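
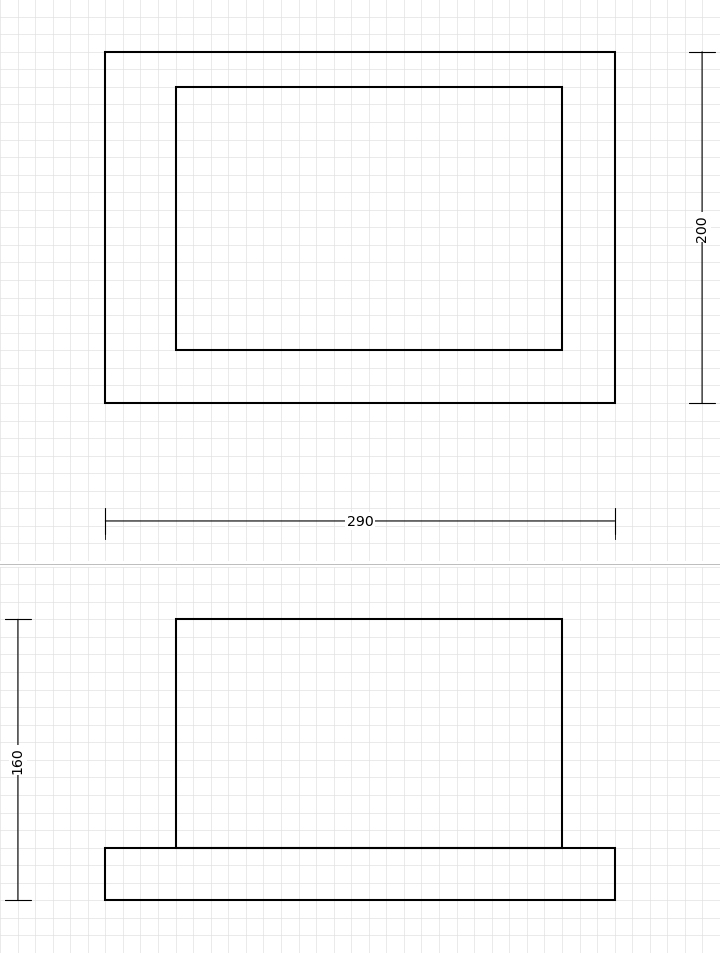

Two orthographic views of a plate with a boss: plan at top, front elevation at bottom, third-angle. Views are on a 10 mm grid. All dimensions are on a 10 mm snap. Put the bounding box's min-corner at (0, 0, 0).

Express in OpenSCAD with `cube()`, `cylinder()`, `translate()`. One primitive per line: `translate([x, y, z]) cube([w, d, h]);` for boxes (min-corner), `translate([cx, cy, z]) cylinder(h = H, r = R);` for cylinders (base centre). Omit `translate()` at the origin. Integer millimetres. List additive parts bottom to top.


cube([290, 200, 30]);
translate([40, 30, 30]) cube([220, 150, 130]);


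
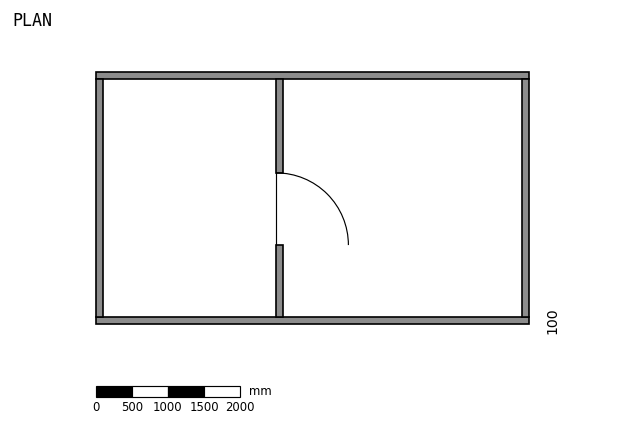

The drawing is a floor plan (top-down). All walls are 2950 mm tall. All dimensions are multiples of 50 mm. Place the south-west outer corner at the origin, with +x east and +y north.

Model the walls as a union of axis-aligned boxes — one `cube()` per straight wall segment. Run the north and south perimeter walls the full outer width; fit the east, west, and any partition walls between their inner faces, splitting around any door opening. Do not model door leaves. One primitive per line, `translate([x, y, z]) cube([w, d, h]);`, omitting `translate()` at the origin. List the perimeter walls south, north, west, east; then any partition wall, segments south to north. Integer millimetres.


cube([6000, 100, 2950]);
translate([0, 3400, 0]) cube([6000, 100, 2950]);
translate([0, 100, 0]) cube([100, 3300, 2950]);
translate([5900, 100, 0]) cube([100, 3300, 2950]);
translate([2500, 100, 0]) cube([100, 1000, 2950]);
translate([2500, 2100, 0]) cube([100, 1300, 2950]);


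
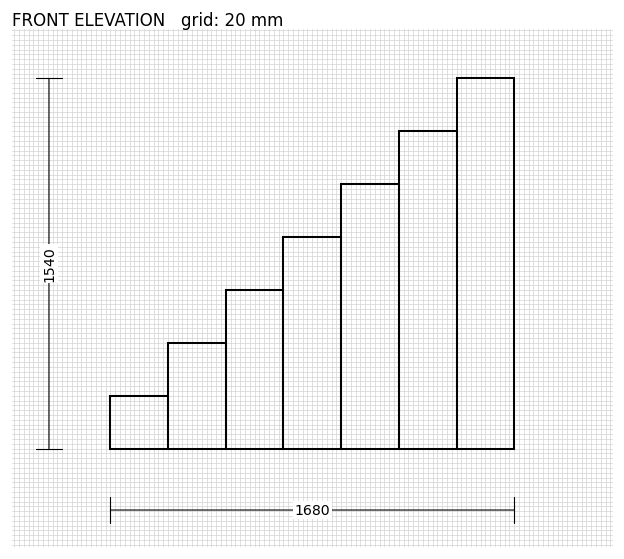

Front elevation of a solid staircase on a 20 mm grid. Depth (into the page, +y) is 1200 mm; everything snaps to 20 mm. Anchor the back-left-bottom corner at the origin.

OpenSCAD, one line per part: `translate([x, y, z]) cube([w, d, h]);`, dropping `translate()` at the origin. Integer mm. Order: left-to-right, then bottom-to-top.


cube([240, 1200, 220]);
translate([240, 0, 0]) cube([240, 1200, 440]);
translate([480, 0, 0]) cube([240, 1200, 660]);
translate([720, 0, 0]) cube([240, 1200, 880]);
translate([960, 0, 0]) cube([240, 1200, 1100]);
translate([1200, 0, 0]) cube([240, 1200, 1320]);
translate([1440, 0, 0]) cube([240, 1200, 1540]);


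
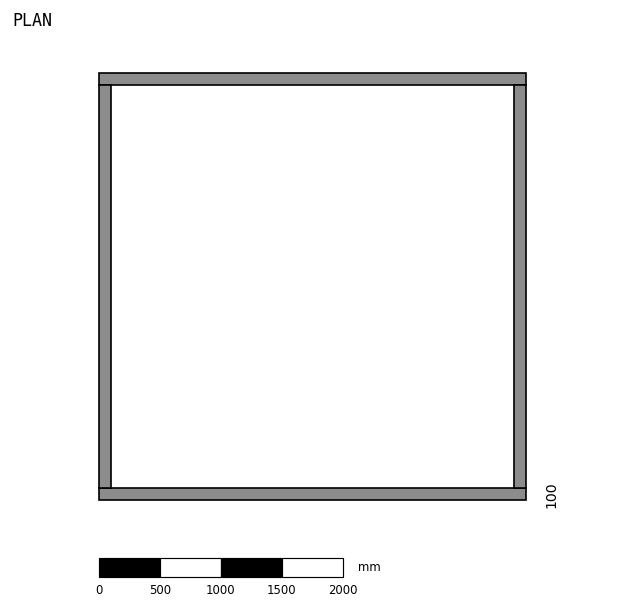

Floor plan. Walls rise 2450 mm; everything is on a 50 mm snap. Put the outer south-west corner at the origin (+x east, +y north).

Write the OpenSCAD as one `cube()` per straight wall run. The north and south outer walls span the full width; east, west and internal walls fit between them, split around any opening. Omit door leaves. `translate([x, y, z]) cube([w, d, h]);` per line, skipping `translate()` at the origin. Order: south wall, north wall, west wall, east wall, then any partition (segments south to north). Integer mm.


cube([3500, 100, 2450]);
translate([0, 3400, 0]) cube([3500, 100, 2450]);
translate([0, 100, 0]) cube([100, 3300, 2450]);
translate([3400, 100, 0]) cube([100, 3300, 2450]);


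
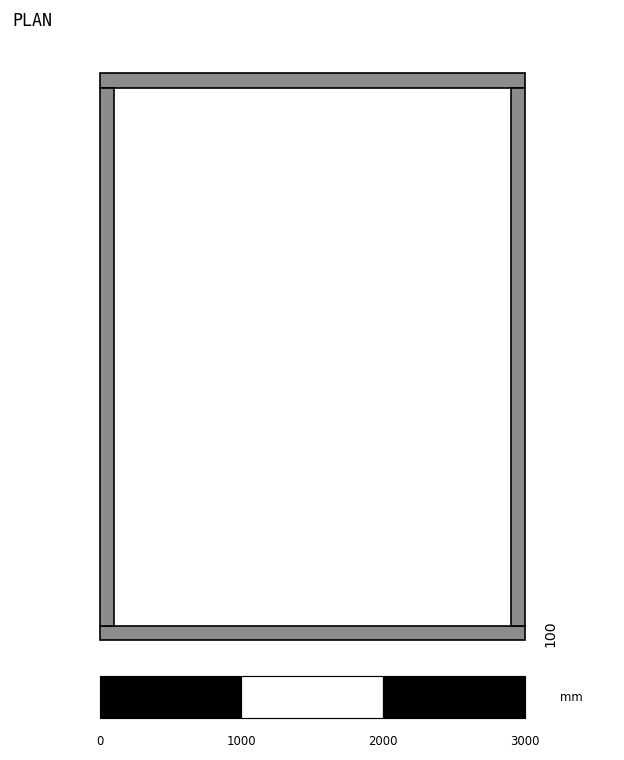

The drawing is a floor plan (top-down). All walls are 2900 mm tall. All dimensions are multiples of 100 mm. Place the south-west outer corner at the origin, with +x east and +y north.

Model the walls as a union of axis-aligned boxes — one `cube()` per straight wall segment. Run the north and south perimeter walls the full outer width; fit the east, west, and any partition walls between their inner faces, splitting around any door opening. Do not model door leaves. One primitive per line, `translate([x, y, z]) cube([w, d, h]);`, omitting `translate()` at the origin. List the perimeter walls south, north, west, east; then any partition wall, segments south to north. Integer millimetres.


cube([3000, 100, 2900]);
translate([0, 3900, 0]) cube([3000, 100, 2900]);
translate([0, 100, 0]) cube([100, 3800, 2900]);
translate([2900, 100, 0]) cube([100, 3800, 2900]);


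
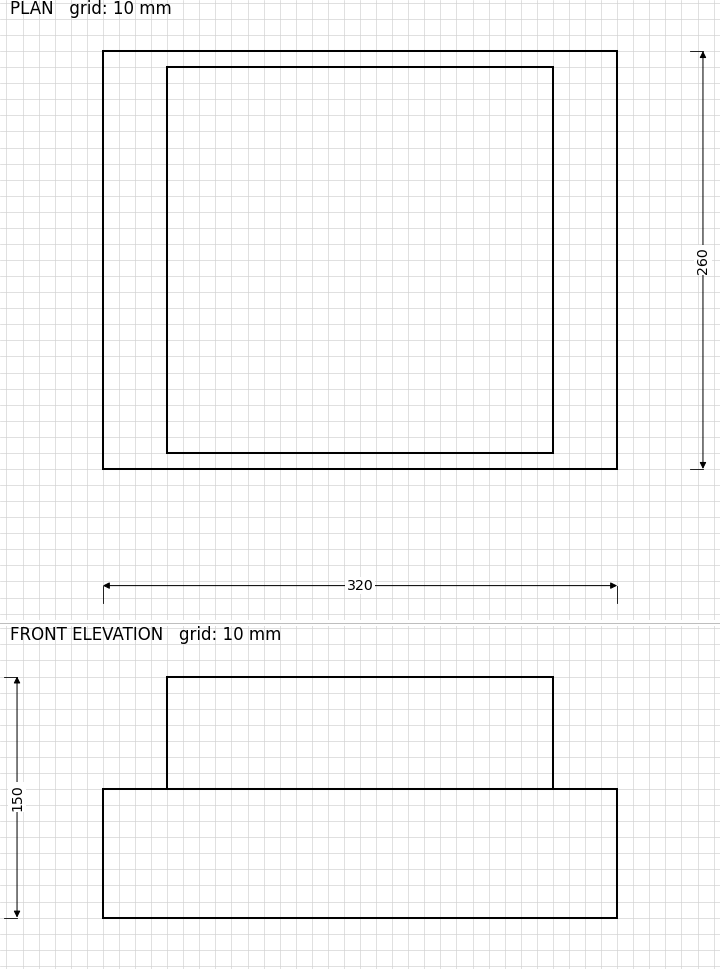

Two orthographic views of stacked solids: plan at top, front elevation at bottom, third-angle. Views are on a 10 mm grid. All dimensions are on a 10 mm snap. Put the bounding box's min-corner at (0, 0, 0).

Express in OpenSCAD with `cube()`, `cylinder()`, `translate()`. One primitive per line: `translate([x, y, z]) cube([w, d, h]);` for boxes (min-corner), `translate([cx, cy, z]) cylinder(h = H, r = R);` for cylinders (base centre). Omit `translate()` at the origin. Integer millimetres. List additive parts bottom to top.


cube([320, 260, 80]);
translate([40, 10, 80]) cube([240, 240, 70]);


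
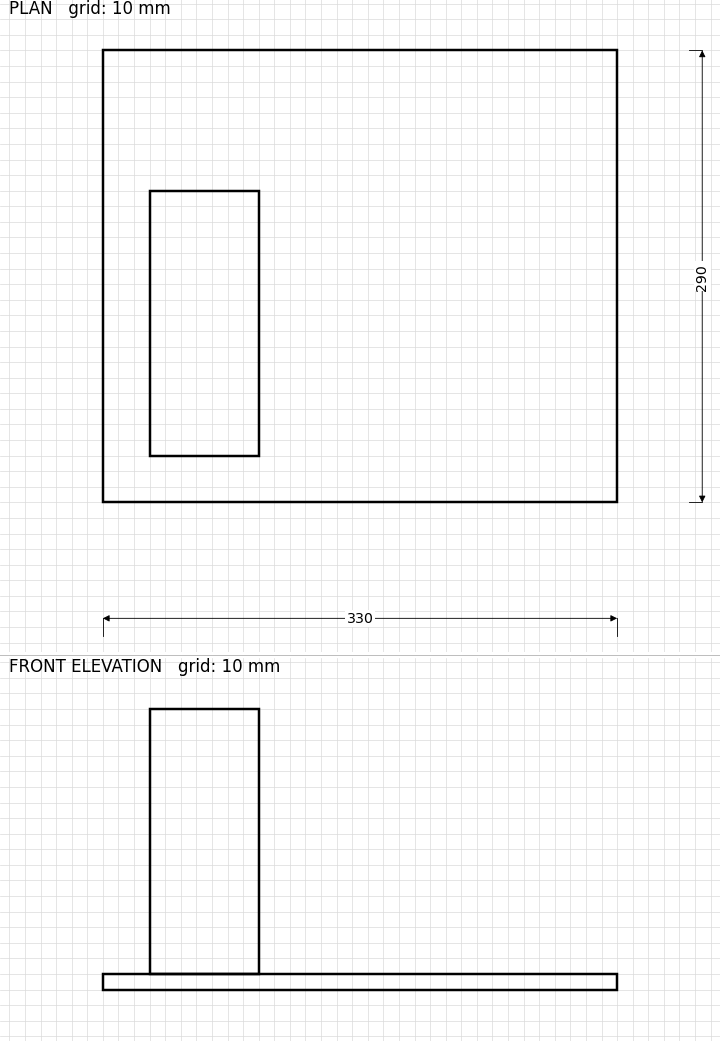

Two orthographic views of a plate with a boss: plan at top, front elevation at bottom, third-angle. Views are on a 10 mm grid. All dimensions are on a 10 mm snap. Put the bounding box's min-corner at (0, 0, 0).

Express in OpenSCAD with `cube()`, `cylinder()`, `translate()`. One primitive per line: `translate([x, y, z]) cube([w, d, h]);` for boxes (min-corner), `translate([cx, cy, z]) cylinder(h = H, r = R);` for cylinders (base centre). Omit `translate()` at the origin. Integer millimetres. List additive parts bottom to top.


cube([330, 290, 10]);
translate([30, 30, 10]) cube([70, 170, 170]);


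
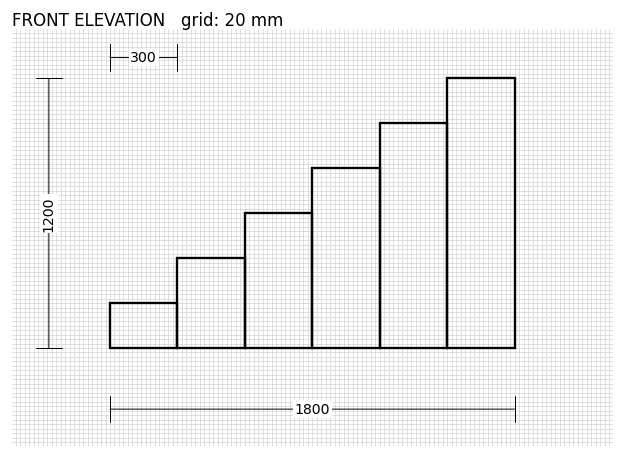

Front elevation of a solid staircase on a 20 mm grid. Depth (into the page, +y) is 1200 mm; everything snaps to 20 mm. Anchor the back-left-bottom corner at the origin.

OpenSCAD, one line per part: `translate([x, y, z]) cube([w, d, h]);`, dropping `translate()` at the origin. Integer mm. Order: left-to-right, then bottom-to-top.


cube([300, 1200, 200]);
translate([300, 0, 0]) cube([300, 1200, 400]);
translate([600, 0, 0]) cube([300, 1200, 600]);
translate([900, 0, 0]) cube([300, 1200, 800]);
translate([1200, 0, 0]) cube([300, 1200, 1000]);
translate([1500, 0, 0]) cube([300, 1200, 1200]);


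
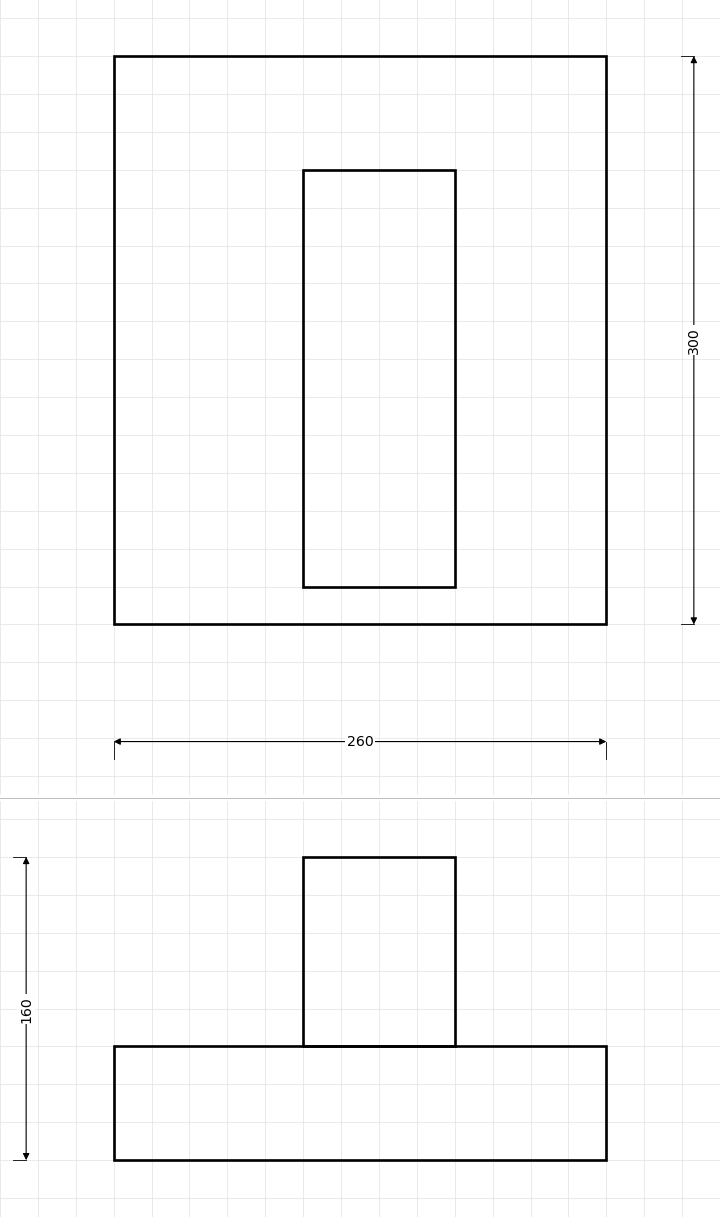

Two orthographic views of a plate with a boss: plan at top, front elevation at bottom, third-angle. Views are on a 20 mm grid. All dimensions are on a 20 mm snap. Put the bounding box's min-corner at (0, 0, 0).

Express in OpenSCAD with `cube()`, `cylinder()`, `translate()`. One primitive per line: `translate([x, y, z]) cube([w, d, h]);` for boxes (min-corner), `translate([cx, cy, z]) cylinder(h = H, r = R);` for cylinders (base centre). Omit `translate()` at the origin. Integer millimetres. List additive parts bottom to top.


cube([260, 300, 60]);
translate([100, 20, 60]) cube([80, 220, 100]);


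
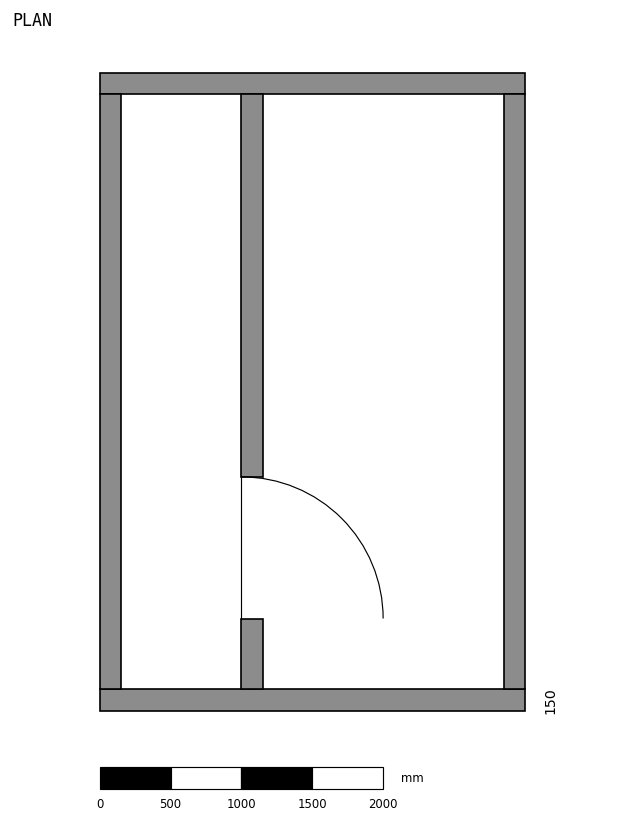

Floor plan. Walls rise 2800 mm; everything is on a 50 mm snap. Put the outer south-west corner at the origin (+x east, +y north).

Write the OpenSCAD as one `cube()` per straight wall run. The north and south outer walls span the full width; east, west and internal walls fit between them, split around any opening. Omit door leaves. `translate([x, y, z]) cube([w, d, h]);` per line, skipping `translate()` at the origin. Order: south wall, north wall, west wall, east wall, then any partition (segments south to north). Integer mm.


cube([3000, 150, 2800]);
translate([0, 4350, 0]) cube([3000, 150, 2800]);
translate([0, 150, 0]) cube([150, 4200, 2800]);
translate([2850, 150, 0]) cube([150, 4200, 2800]);
translate([1000, 150, 0]) cube([150, 500, 2800]);
translate([1000, 1650, 0]) cube([150, 2700, 2800]);


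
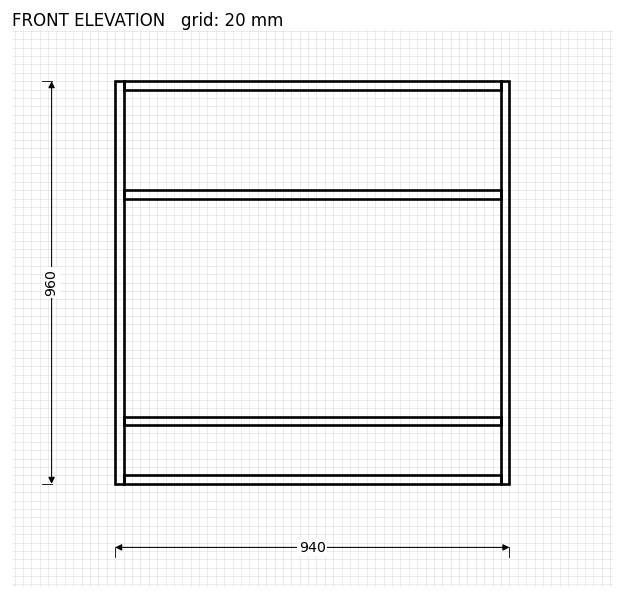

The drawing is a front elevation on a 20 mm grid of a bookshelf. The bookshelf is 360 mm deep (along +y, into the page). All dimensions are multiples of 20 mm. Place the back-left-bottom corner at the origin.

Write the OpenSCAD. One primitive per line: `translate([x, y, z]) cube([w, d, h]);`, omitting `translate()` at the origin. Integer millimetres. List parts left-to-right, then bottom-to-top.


cube([20, 360, 960]);
translate([20, 0, 0]) cube([900, 360, 20]);
translate([20, 0, 140]) cube([900, 360, 20]);
translate([20, 0, 680]) cube([900, 360, 20]);
translate([20, 0, 940]) cube([900, 360, 20]);
translate([920, 0, 0]) cube([20, 360, 960]);


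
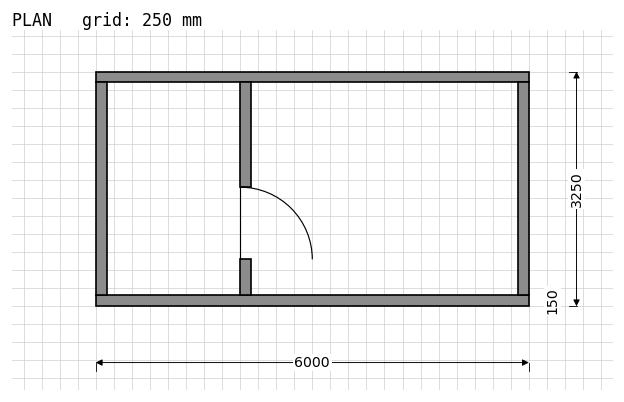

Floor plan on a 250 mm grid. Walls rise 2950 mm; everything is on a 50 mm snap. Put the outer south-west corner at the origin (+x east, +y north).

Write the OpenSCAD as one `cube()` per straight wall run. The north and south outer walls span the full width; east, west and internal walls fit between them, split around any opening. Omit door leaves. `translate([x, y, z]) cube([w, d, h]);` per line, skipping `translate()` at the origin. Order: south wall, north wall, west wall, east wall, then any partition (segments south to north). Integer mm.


cube([6000, 150, 2950]);
translate([0, 3100, 0]) cube([6000, 150, 2950]);
translate([0, 150, 0]) cube([150, 2950, 2950]);
translate([5850, 150, 0]) cube([150, 2950, 2950]);
translate([2000, 150, 0]) cube([150, 500, 2950]);
translate([2000, 1650, 0]) cube([150, 1450, 2950]);


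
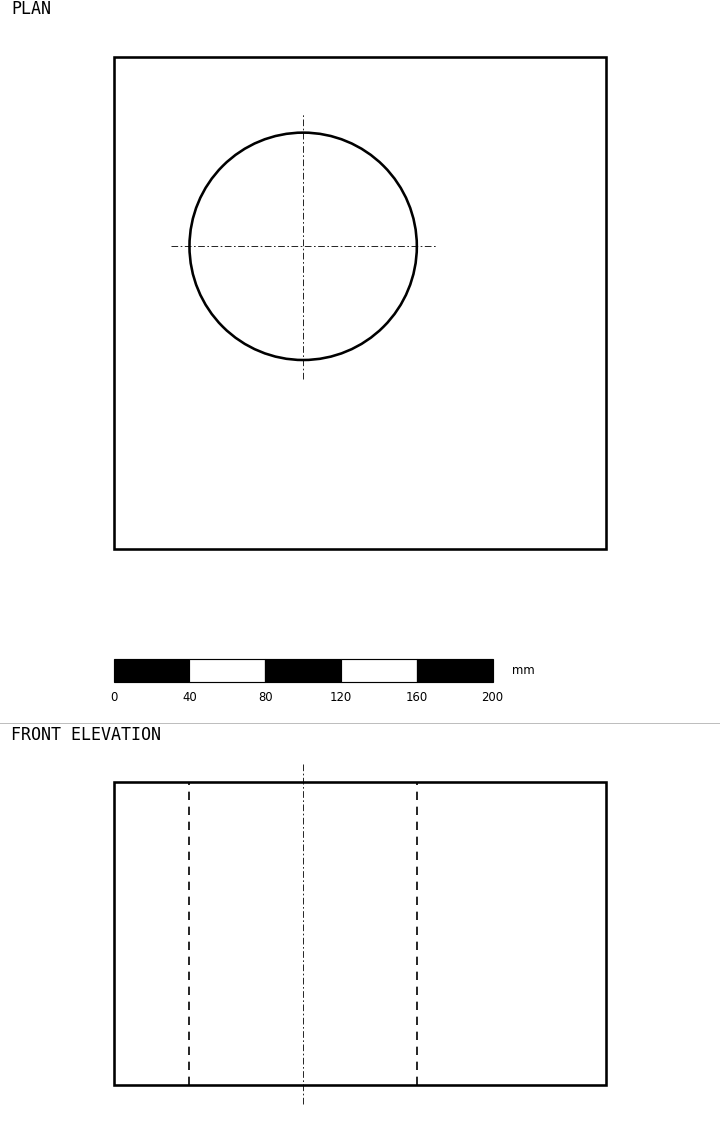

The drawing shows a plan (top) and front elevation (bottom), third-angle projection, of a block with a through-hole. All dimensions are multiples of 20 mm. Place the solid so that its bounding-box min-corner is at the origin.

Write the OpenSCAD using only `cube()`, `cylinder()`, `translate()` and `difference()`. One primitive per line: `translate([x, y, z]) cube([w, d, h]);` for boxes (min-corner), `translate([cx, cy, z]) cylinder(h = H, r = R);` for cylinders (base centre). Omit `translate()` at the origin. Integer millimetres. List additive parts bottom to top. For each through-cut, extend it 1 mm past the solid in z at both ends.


difference() {
  cube([260, 260, 160]);
  translate([100, 160, -1]) cylinder(h = 162, r = 60);
}


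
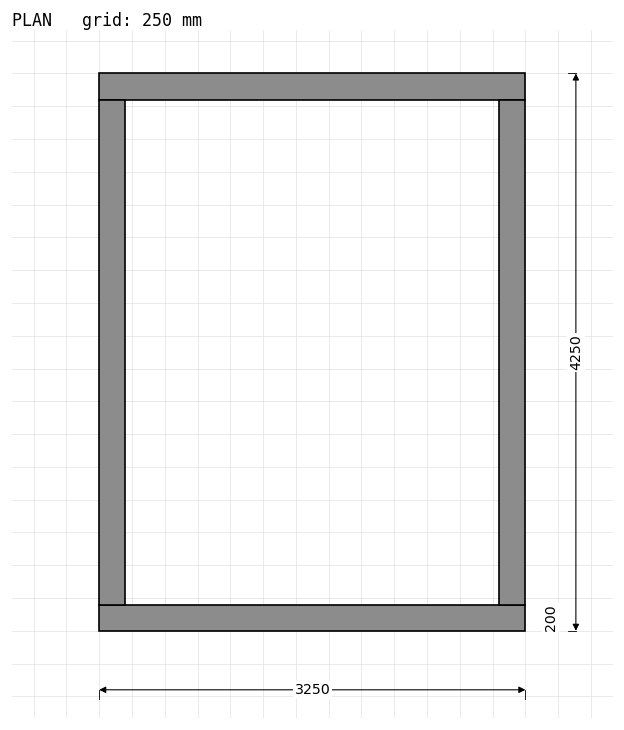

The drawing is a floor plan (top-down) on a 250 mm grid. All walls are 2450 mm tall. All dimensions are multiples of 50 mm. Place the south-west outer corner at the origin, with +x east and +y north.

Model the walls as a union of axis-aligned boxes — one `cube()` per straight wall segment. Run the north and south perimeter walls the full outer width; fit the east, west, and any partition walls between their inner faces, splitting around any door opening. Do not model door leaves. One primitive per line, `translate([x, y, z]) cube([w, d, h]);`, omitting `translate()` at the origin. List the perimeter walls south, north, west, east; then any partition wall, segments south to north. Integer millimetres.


cube([3250, 200, 2450]);
translate([0, 4050, 0]) cube([3250, 200, 2450]);
translate([0, 200, 0]) cube([200, 3850, 2450]);
translate([3050, 200, 0]) cube([200, 3850, 2450]);


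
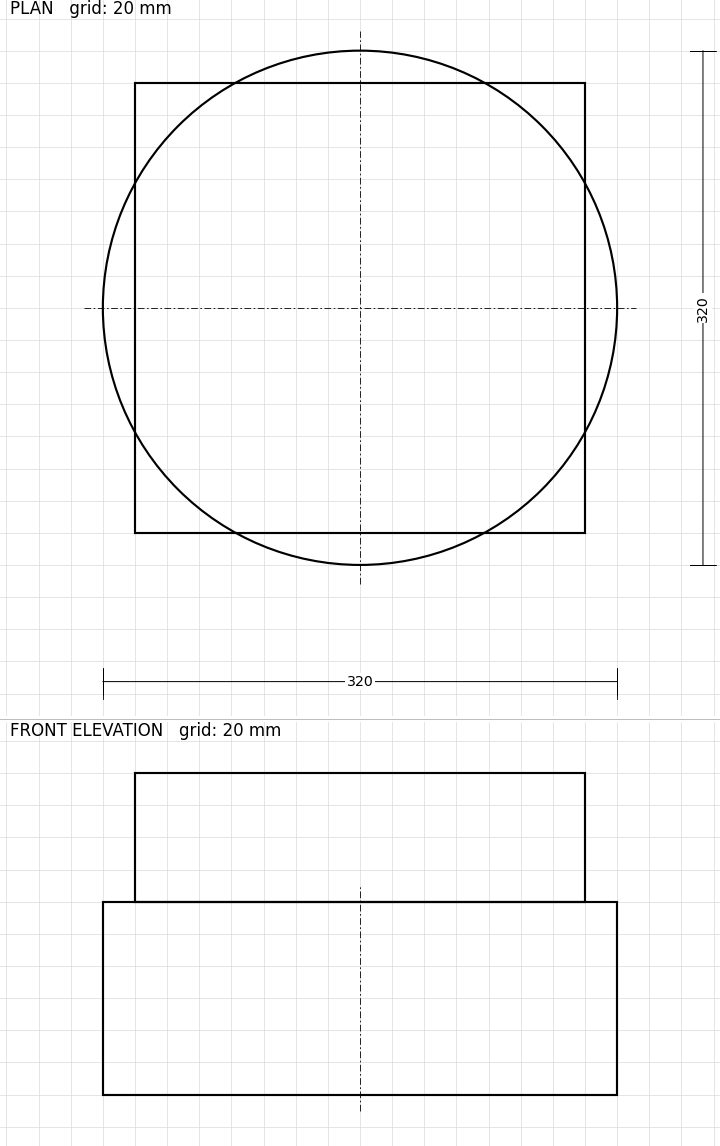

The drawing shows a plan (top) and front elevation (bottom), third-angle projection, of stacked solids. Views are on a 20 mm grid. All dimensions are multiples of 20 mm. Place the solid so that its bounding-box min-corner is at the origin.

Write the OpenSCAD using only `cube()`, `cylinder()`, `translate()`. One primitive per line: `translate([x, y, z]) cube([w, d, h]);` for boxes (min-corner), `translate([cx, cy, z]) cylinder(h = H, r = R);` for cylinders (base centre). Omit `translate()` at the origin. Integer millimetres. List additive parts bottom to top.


translate([160, 160, 0]) cylinder(h = 120, r = 160);
translate([20, 20, 120]) cube([280, 280, 80]);


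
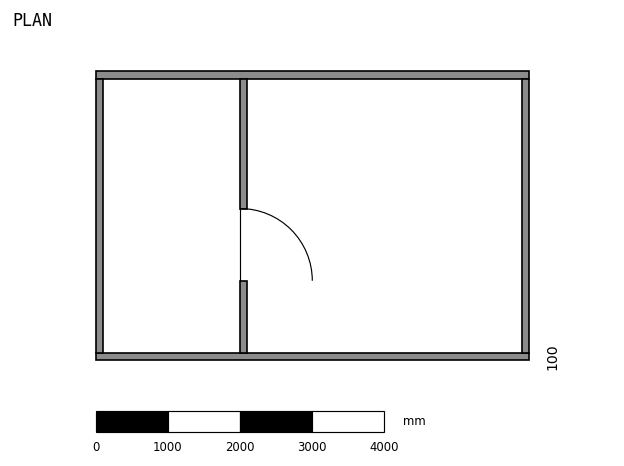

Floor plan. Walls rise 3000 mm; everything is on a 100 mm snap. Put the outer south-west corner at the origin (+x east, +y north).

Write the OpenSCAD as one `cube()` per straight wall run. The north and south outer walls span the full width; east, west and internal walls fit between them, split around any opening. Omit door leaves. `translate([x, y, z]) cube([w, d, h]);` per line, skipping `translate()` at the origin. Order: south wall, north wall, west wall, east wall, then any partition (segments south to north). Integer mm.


cube([6000, 100, 3000]);
translate([0, 3900, 0]) cube([6000, 100, 3000]);
translate([0, 100, 0]) cube([100, 3800, 3000]);
translate([5900, 100, 0]) cube([100, 3800, 3000]);
translate([2000, 100, 0]) cube([100, 1000, 3000]);
translate([2000, 2100, 0]) cube([100, 1800, 3000]);


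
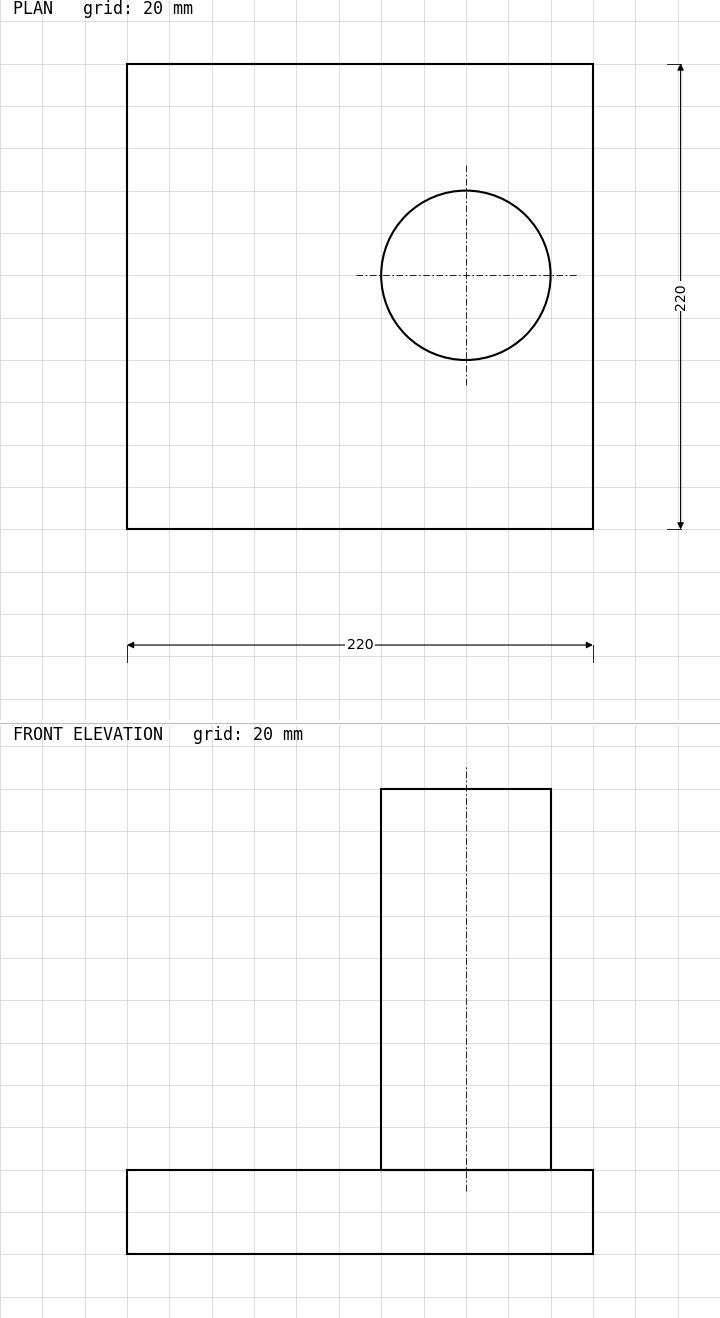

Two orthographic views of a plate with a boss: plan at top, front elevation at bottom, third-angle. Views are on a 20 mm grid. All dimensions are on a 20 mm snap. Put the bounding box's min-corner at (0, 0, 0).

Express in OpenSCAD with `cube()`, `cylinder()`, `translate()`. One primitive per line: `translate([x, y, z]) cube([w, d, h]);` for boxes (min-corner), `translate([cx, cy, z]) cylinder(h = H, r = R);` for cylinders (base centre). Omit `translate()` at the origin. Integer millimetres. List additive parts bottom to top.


cube([220, 220, 40]);
translate([160, 120, 40]) cylinder(h = 180, r = 40);


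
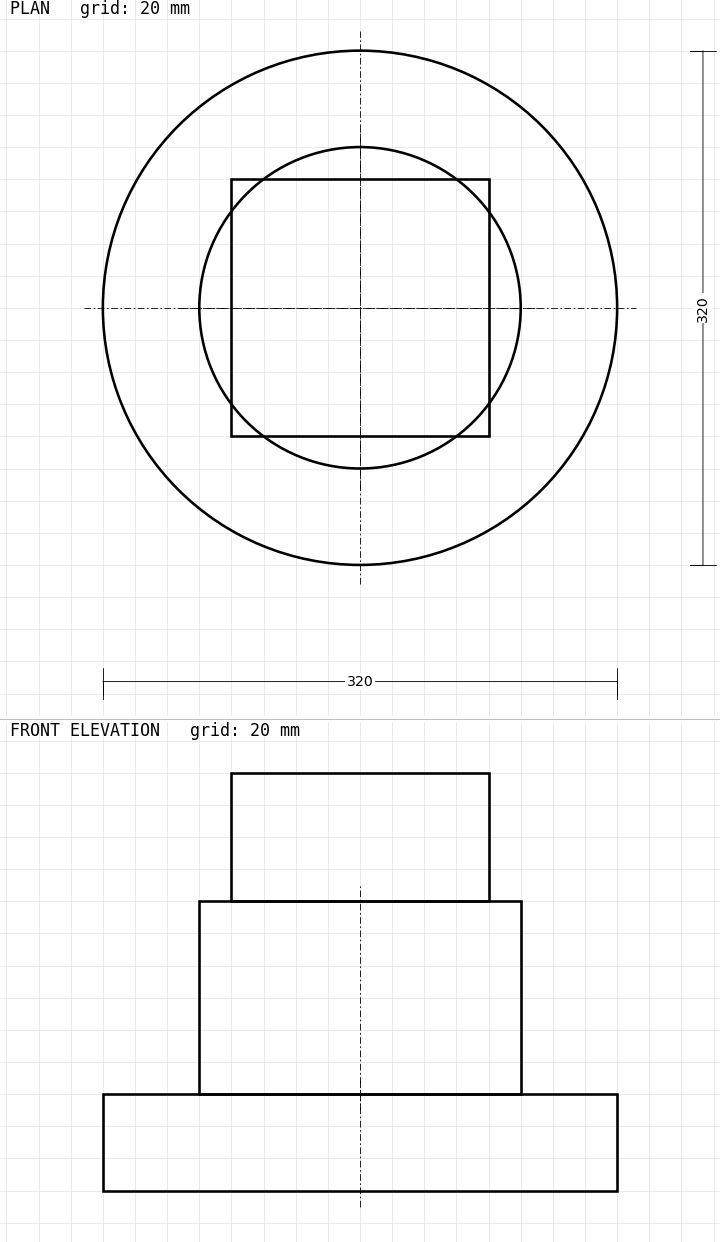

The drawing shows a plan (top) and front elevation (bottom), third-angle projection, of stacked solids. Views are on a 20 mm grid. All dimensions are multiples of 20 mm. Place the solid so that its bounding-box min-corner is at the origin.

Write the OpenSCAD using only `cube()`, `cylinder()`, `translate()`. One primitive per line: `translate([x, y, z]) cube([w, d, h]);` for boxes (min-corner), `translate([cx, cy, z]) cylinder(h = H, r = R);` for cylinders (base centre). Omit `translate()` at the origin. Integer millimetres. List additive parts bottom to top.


translate([160, 160, 0]) cylinder(h = 60, r = 160);
translate([160, 160, 60]) cylinder(h = 120, r = 100);
translate([80, 80, 180]) cube([160, 160, 80]);


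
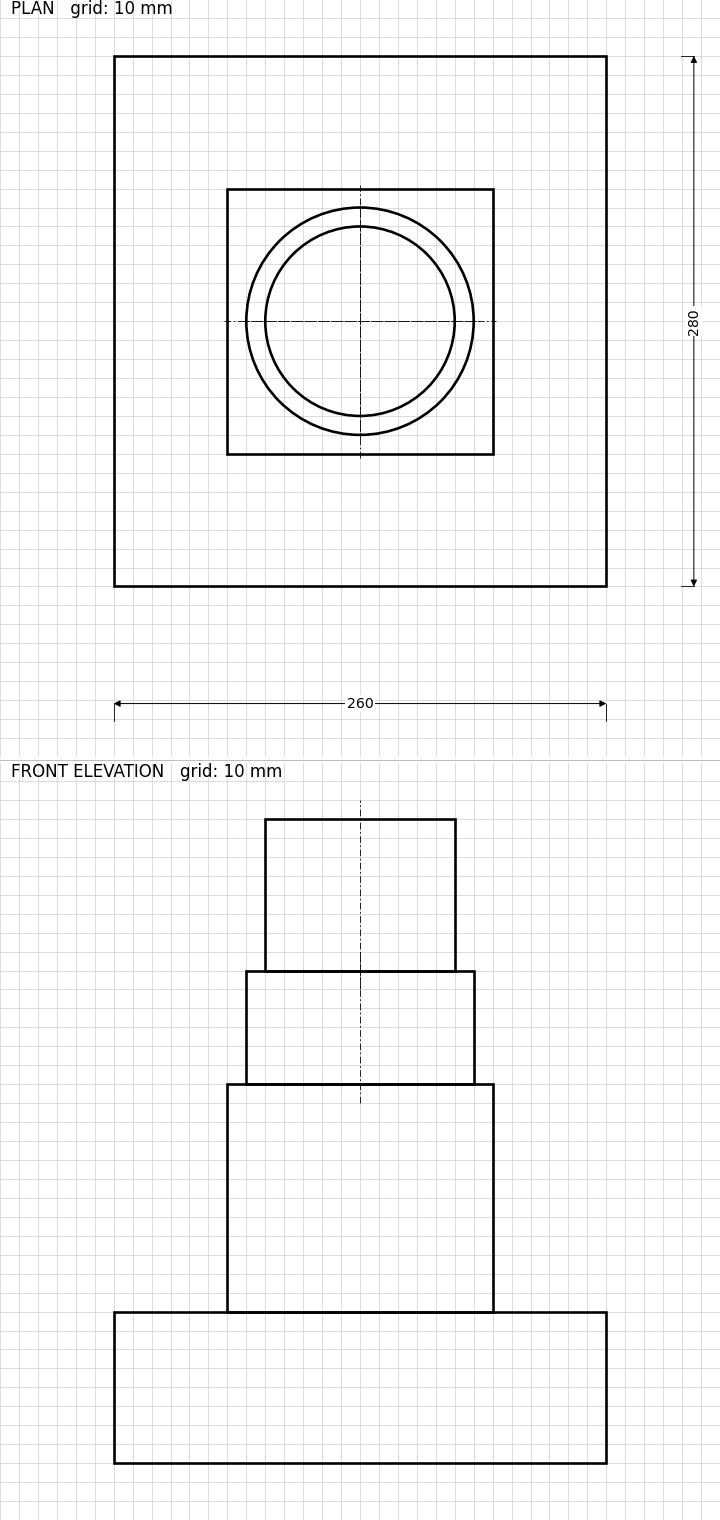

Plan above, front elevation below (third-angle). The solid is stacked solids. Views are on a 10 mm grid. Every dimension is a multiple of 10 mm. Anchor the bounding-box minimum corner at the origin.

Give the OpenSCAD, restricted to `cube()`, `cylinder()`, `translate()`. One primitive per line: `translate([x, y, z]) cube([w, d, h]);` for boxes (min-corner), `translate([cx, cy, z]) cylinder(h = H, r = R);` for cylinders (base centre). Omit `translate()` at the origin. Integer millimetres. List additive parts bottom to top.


cube([260, 280, 80]);
translate([60, 70, 80]) cube([140, 140, 120]);
translate([130, 140, 200]) cylinder(h = 60, r = 60);
translate([130, 140, 260]) cylinder(h = 80, r = 50);


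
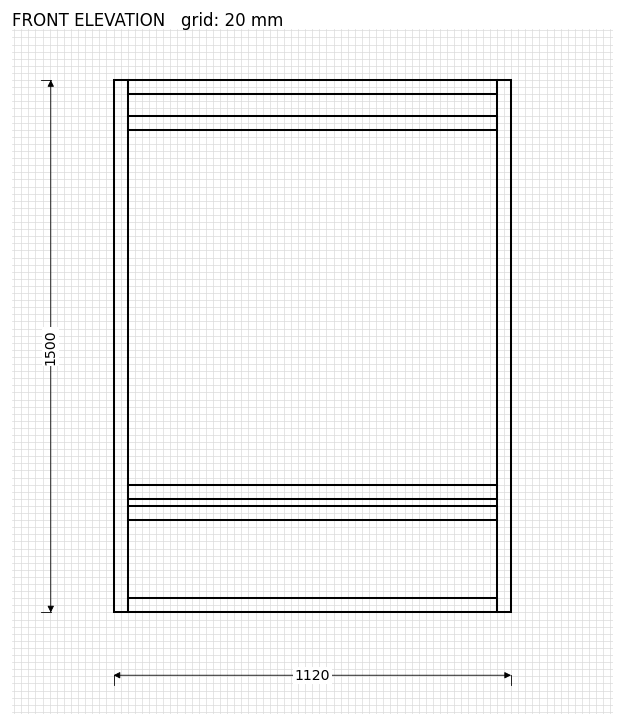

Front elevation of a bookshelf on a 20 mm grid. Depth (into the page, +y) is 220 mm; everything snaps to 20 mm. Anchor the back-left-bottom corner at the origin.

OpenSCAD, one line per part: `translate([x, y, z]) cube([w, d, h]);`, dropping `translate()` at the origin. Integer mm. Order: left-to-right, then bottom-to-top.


cube([40, 220, 1500]);
translate([40, 0, 0]) cube([1040, 220, 40]);
translate([40, 0, 260]) cube([1040, 220, 40]);
translate([40, 0, 320]) cube([1040, 220, 40]);
translate([40, 0, 1360]) cube([1040, 220, 40]);
translate([40, 0, 1460]) cube([1040, 220, 40]);
translate([1080, 0, 0]) cube([40, 220, 1500]);


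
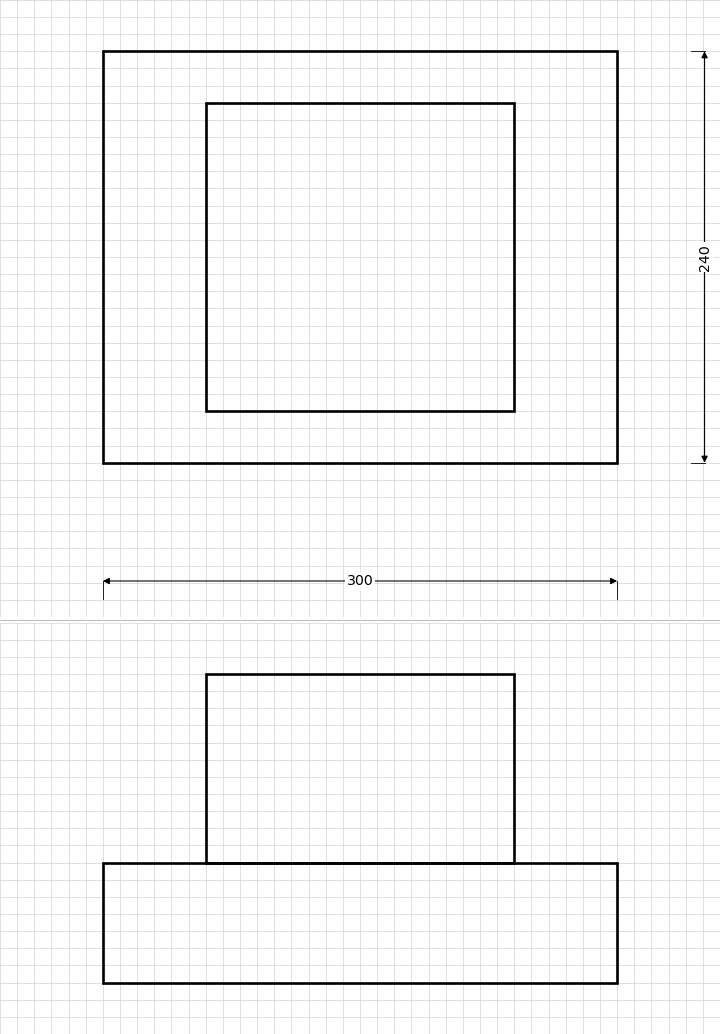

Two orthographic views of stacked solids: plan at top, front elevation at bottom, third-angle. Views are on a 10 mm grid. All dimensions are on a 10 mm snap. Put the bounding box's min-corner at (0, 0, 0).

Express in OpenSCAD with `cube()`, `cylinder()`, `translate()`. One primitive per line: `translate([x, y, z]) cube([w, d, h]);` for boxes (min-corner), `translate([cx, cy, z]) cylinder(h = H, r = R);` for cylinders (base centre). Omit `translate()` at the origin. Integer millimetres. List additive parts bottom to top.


cube([300, 240, 70]);
translate([60, 30, 70]) cube([180, 180, 110]);


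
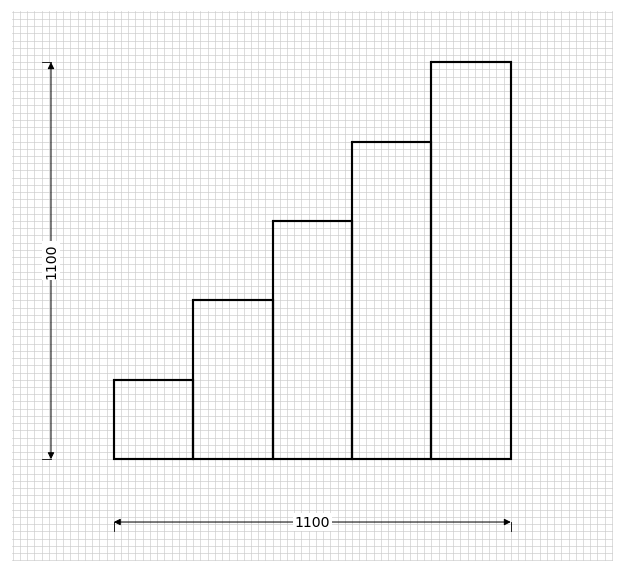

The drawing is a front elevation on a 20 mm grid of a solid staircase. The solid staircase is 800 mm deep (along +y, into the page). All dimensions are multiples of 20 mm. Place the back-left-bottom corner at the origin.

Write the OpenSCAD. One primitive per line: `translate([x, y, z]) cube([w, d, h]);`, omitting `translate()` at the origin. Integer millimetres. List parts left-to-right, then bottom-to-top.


cube([220, 800, 220]);
translate([220, 0, 0]) cube([220, 800, 440]);
translate([440, 0, 0]) cube([220, 800, 660]);
translate([660, 0, 0]) cube([220, 800, 880]);
translate([880, 0, 0]) cube([220, 800, 1100]);


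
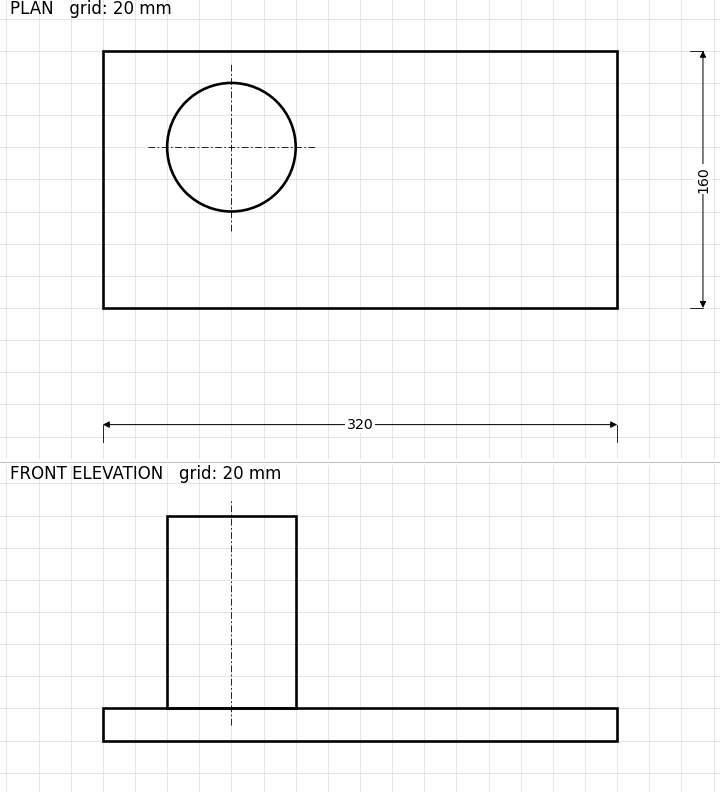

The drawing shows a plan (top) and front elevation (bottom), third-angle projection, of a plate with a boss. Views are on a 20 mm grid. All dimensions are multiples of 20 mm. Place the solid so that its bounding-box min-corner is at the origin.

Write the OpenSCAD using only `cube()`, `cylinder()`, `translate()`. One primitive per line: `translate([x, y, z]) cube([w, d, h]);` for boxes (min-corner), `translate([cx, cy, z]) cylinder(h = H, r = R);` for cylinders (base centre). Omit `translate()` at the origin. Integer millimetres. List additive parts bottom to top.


cube([320, 160, 20]);
translate([80, 100, 20]) cylinder(h = 120, r = 40);


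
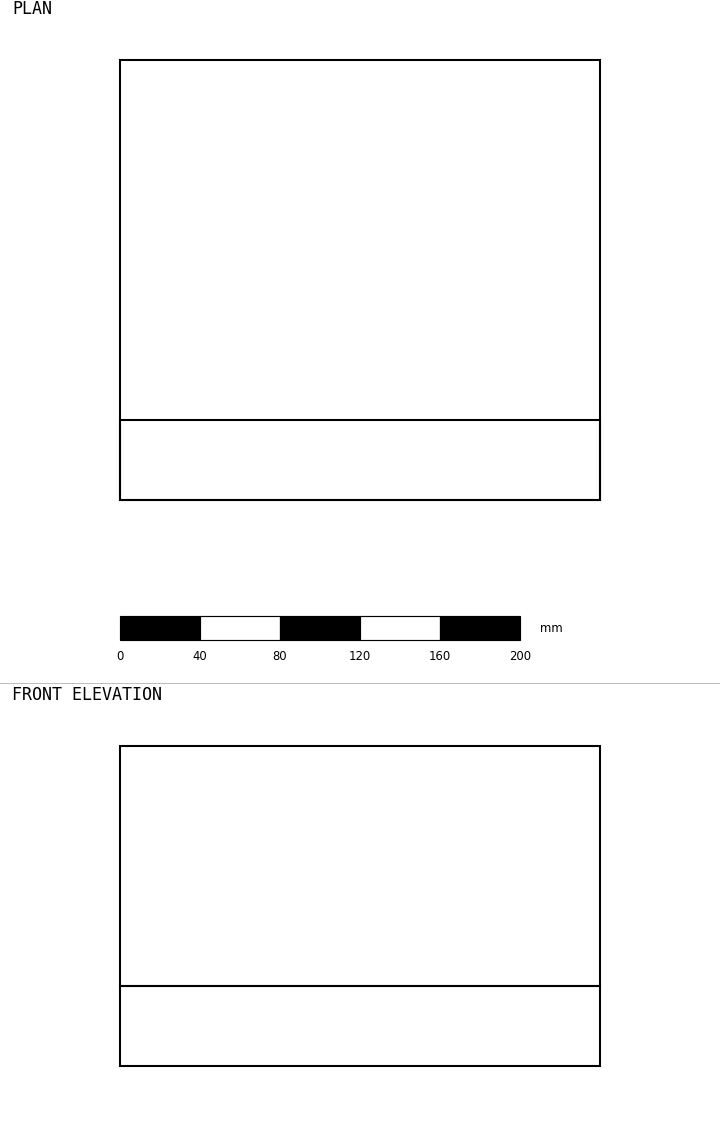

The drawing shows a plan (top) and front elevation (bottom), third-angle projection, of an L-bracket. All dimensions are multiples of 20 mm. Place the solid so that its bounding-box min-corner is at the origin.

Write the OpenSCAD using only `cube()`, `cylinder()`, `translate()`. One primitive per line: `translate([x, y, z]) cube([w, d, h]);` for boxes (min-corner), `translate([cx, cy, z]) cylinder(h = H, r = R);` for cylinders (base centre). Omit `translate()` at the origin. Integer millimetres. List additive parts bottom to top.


cube([240, 220, 40]);
translate([0, 0, 40]) cube([240, 40, 120]);


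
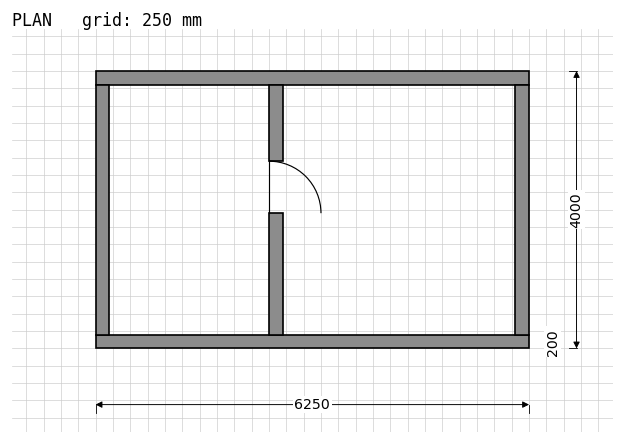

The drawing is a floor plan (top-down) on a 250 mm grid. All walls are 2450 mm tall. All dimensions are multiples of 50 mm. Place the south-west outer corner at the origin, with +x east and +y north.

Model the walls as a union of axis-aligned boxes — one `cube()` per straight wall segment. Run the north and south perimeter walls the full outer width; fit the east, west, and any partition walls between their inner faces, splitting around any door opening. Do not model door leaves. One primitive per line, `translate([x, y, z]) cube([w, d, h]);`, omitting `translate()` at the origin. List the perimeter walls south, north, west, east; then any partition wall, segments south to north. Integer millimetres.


cube([6250, 200, 2450]);
translate([0, 3800, 0]) cube([6250, 200, 2450]);
translate([0, 200, 0]) cube([200, 3600, 2450]);
translate([6050, 200, 0]) cube([200, 3600, 2450]);
translate([2500, 200, 0]) cube([200, 1750, 2450]);
translate([2500, 2700, 0]) cube([200, 1100, 2450]);


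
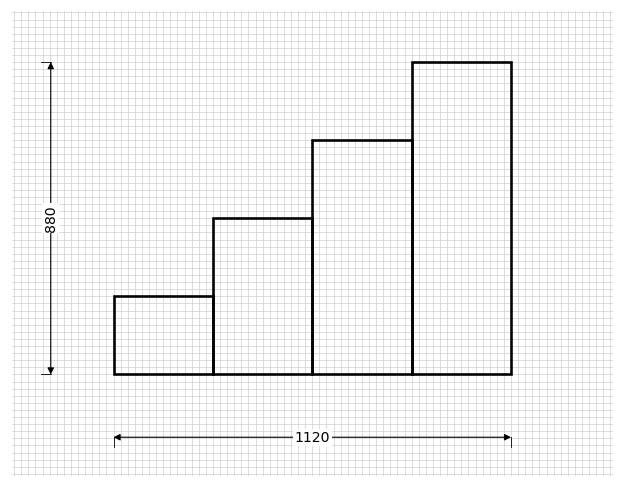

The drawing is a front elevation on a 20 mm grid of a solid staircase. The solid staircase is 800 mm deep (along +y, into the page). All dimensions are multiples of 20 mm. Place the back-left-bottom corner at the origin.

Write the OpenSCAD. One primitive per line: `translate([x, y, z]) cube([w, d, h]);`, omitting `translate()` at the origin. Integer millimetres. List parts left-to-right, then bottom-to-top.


cube([280, 800, 220]);
translate([280, 0, 0]) cube([280, 800, 440]);
translate([560, 0, 0]) cube([280, 800, 660]);
translate([840, 0, 0]) cube([280, 800, 880]);


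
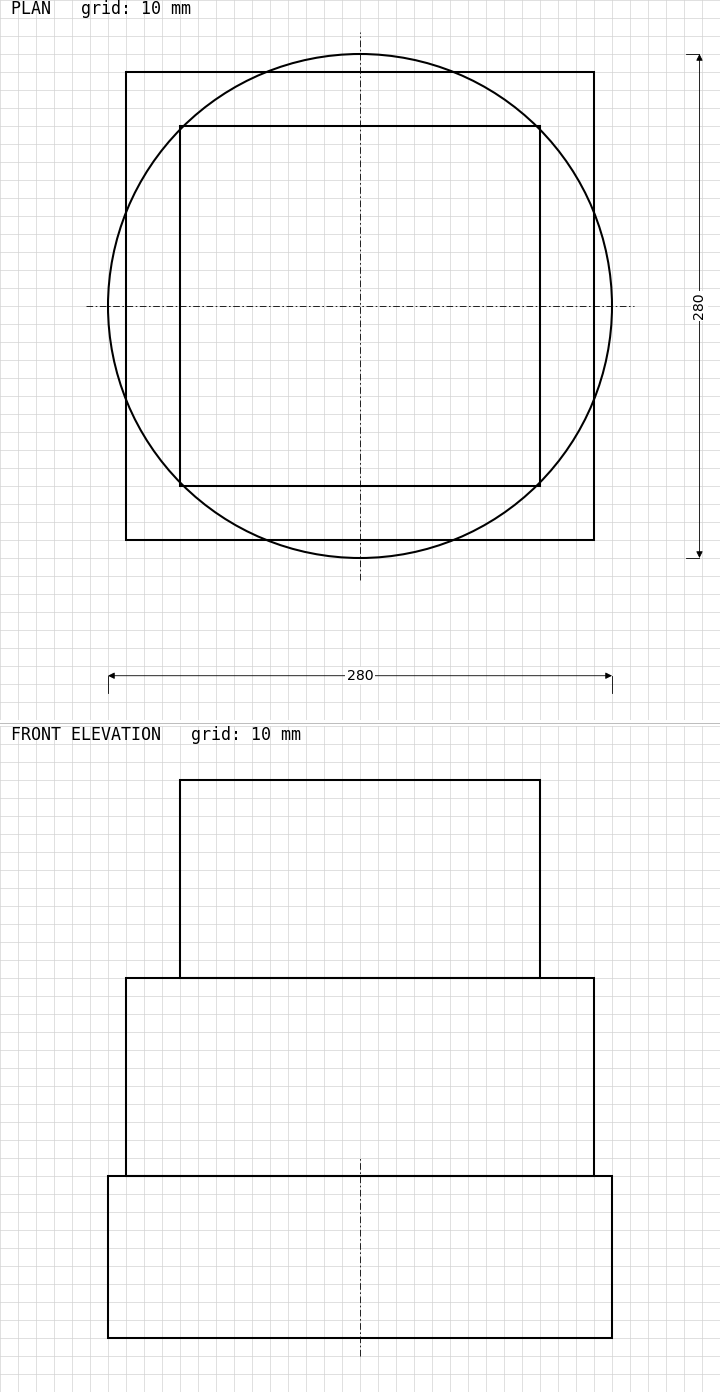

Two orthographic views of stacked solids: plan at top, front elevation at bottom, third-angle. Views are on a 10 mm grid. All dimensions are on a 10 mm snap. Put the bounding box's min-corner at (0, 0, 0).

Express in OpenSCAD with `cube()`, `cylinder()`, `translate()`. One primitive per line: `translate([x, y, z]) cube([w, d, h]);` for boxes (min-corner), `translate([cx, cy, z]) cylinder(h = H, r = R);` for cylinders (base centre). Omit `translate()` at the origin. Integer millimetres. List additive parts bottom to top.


translate([140, 140, 0]) cylinder(h = 90, r = 140);
translate([10, 10, 90]) cube([260, 260, 110]);
translate([40, 40, 200]) cube([200, 200, 110]);


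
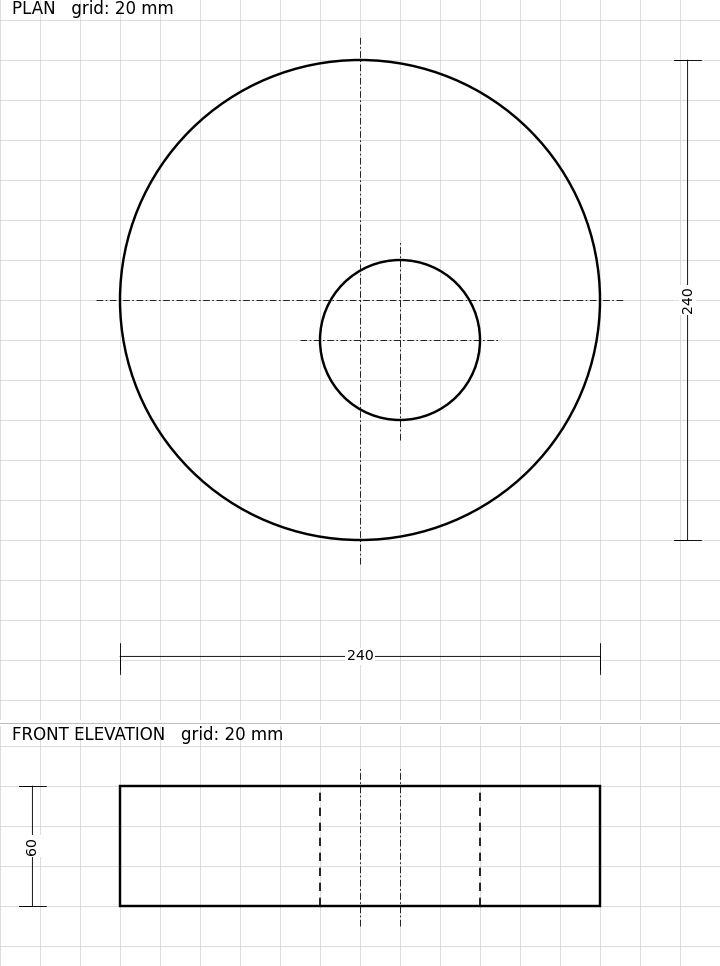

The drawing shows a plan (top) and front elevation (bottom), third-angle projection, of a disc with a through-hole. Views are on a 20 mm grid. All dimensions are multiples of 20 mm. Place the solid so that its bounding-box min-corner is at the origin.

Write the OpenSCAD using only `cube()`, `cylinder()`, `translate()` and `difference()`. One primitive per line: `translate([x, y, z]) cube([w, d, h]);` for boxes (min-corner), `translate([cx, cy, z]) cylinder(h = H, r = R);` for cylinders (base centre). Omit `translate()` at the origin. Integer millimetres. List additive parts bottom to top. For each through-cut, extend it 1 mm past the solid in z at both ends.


difference() {
  translate([120, 120, 0]) cylinder(h = 60, r = 120);
  translate([140, 100, -1]) cylinder(h = 62, r = 40);
}


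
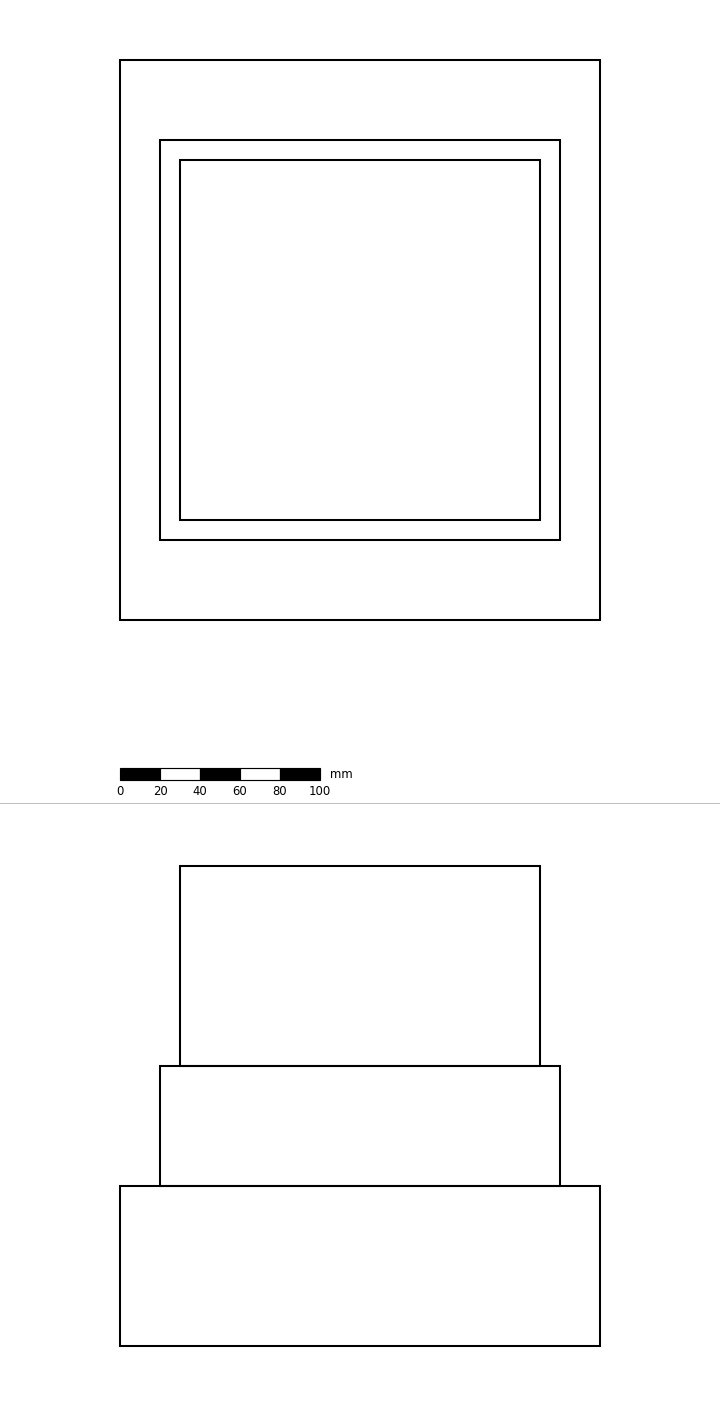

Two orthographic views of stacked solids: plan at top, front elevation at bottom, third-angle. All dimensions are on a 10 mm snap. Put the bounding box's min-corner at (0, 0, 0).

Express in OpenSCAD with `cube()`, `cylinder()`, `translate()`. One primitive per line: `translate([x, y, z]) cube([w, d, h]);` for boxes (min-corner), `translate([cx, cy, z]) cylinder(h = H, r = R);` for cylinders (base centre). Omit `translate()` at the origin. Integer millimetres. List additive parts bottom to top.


cube([240, 280, 80]);
translate([20, 40, 80]) cube([200, 200, 60]);
translate([30, 50, 140]) cube([180, 180, 100]);


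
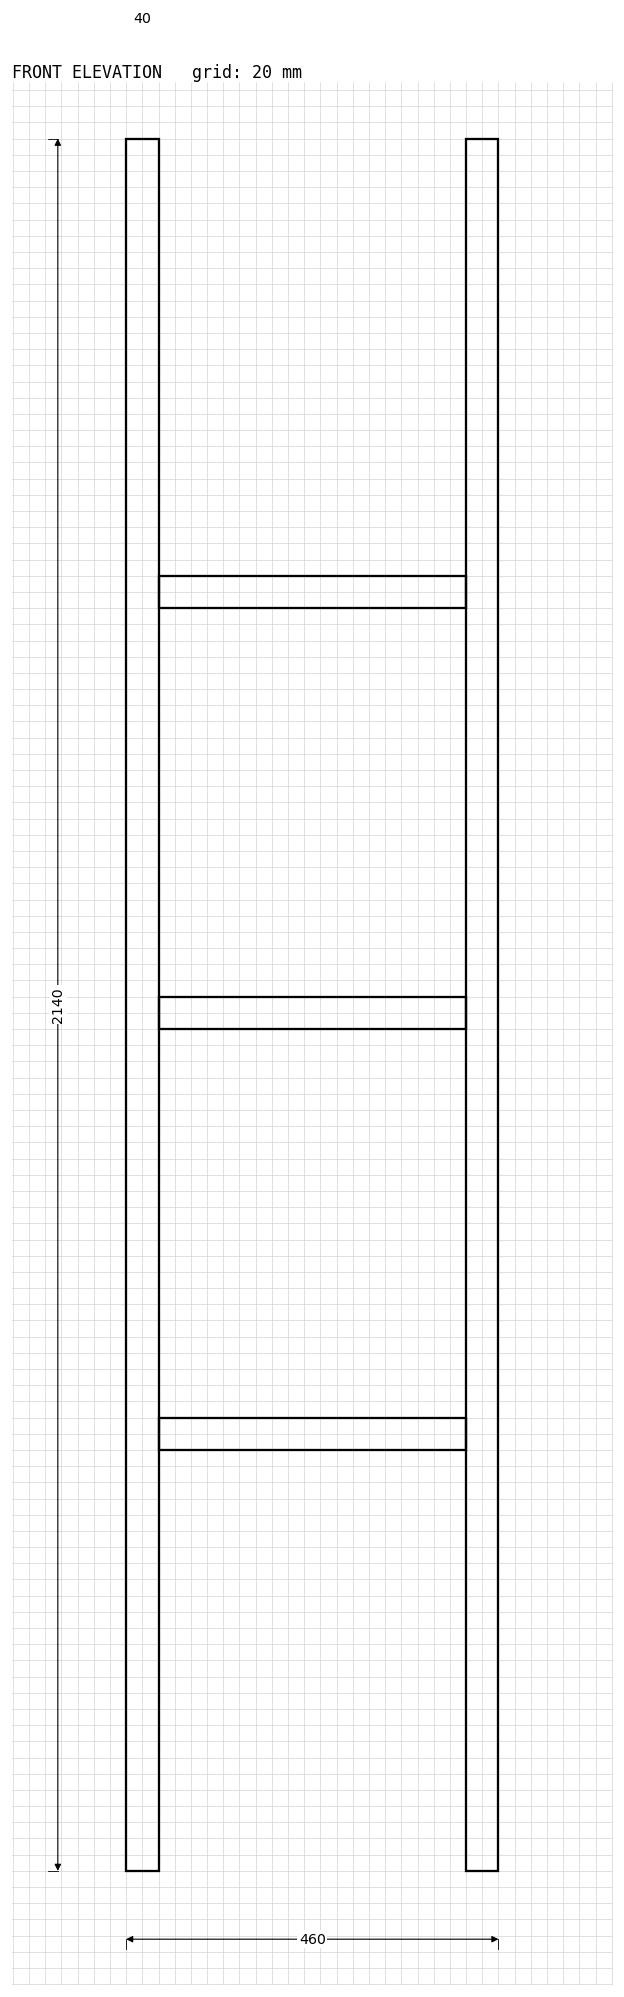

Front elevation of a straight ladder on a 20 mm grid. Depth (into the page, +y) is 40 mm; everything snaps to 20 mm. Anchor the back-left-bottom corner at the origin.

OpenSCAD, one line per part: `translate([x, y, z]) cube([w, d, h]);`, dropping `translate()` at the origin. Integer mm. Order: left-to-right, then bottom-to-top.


cube([40, 40, 2140]);
translate([40, 0, 520]) cube([380, 40, 40]);
translate([40, 0, 1040]) cube([380, 40, 40]);
translate([40, 0, 1560]) cube([380, 40, 40]);
translate([420, 0, 0]) cube([40, 40, 2140]);


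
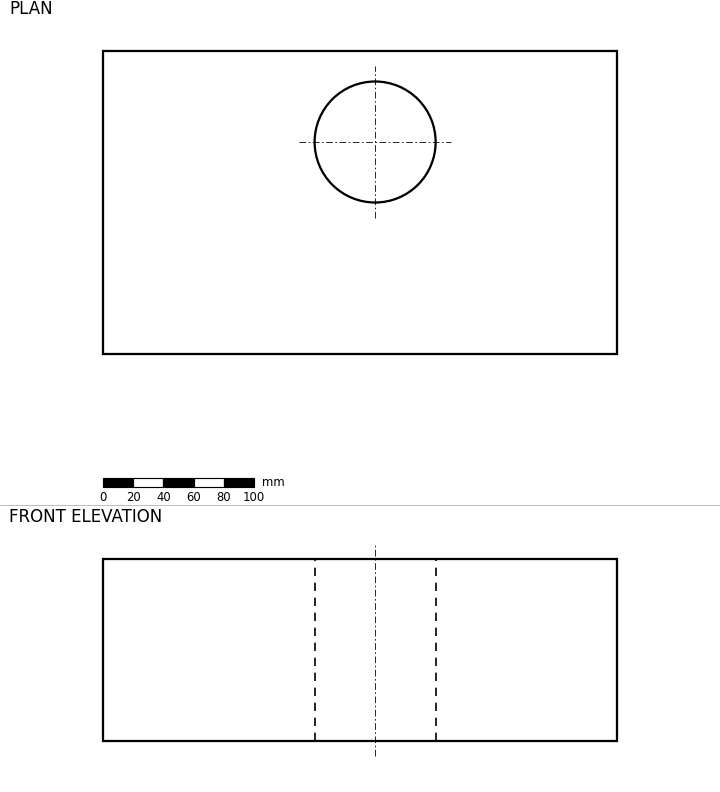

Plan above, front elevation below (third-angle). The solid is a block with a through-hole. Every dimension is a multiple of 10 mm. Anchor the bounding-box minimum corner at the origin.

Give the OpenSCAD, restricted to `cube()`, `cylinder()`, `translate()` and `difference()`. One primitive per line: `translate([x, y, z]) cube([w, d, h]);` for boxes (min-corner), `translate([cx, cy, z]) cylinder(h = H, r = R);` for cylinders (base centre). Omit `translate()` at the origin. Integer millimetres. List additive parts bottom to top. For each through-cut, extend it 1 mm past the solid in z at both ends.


difference() {
  cube([340, 200, 120]);
  translate([180, 140, -1]) cylinder(h = 122, r = 40);
}


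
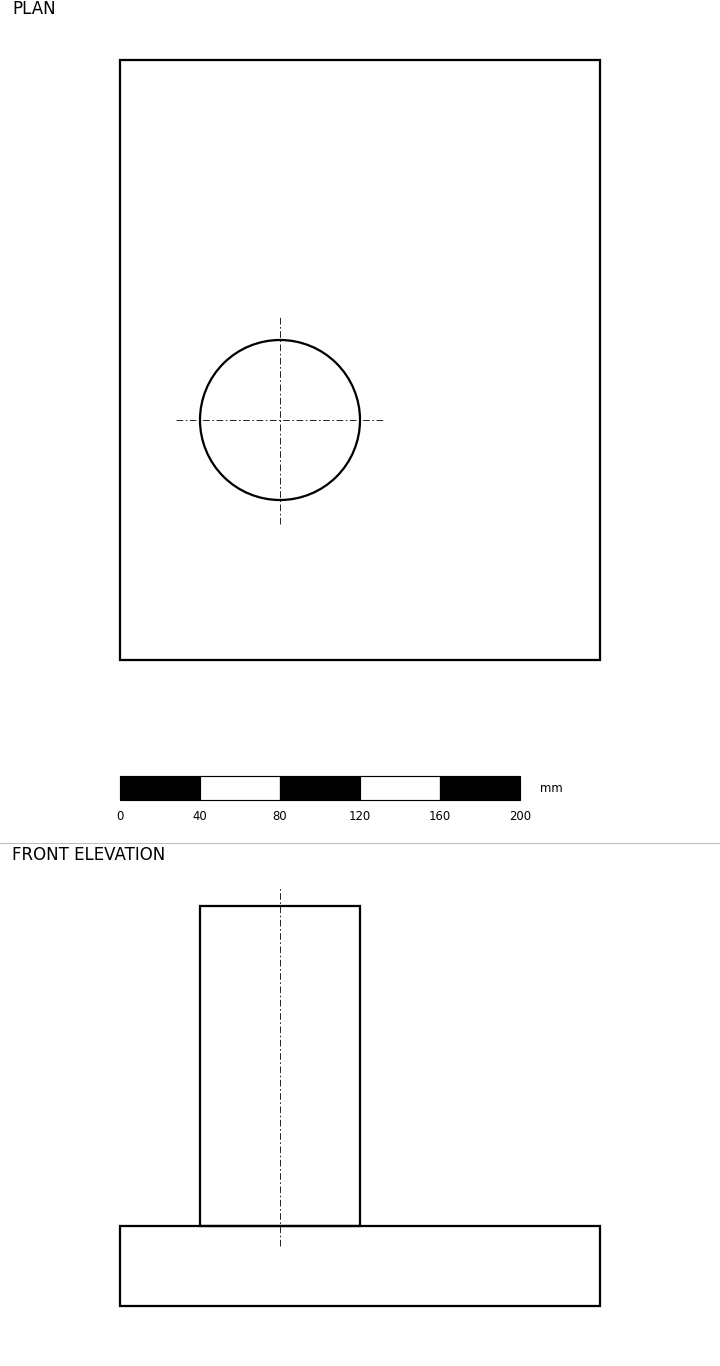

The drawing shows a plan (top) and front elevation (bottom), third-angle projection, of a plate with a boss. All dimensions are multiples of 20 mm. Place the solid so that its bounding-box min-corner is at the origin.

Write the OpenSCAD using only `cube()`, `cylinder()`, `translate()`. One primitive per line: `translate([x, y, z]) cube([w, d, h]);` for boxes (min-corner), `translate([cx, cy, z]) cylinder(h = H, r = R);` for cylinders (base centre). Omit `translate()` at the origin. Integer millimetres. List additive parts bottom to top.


cube([240, 300, 40]);
translate([80, 120, 40]) cylinder(h = 160, r = 40);


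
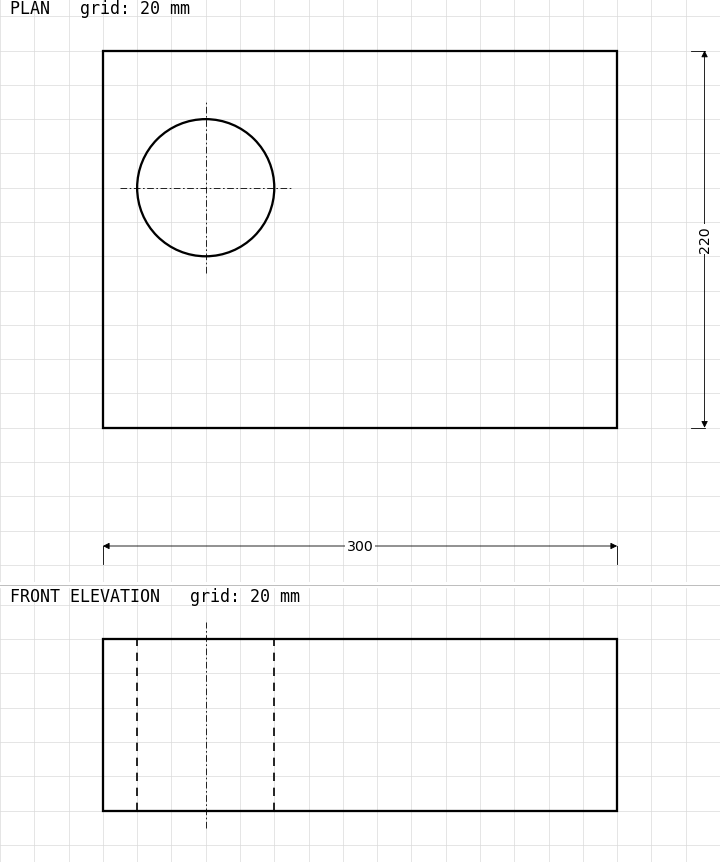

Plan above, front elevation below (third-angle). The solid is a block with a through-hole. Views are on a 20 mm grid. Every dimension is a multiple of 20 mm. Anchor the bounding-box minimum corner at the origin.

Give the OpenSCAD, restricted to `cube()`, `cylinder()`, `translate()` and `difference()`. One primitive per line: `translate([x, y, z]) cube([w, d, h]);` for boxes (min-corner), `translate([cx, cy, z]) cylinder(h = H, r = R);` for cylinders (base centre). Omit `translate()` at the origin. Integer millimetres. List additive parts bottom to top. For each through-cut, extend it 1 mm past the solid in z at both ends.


difference() {
  cube([300, 220, 100]);
  translate([60, 140, -1]) cylinder(h = 102, r = 40);
}


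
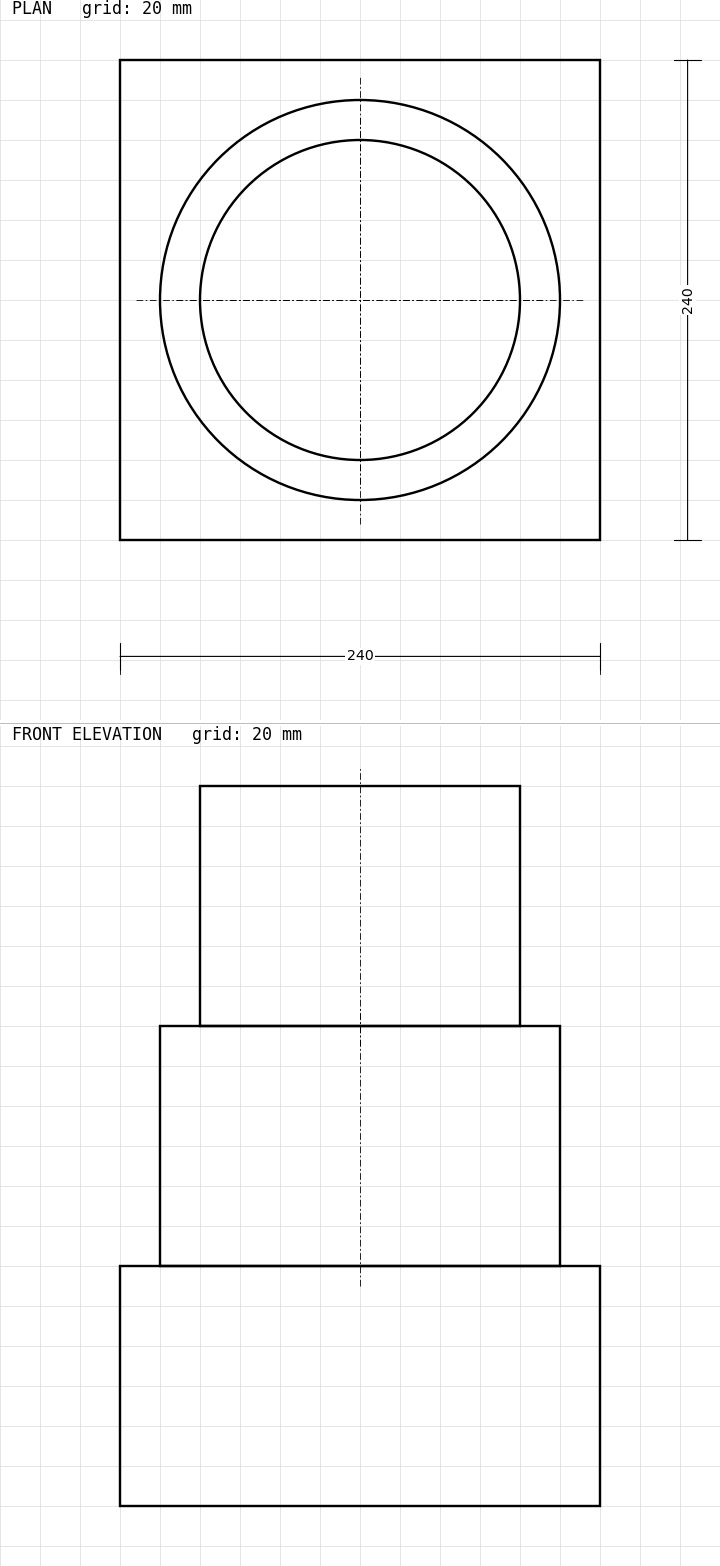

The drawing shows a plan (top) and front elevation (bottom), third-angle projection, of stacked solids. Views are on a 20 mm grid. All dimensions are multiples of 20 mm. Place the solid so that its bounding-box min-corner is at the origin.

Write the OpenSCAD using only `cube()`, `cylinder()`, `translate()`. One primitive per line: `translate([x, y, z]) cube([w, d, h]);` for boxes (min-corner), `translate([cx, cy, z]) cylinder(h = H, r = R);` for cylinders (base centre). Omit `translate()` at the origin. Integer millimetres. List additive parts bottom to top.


cube([240, 240, 120]);
translate([120, 120, 120]) cylinder(h = 120, r = 100);
translate([120, 120, 240]) cylinder(h = 120, r = 80);


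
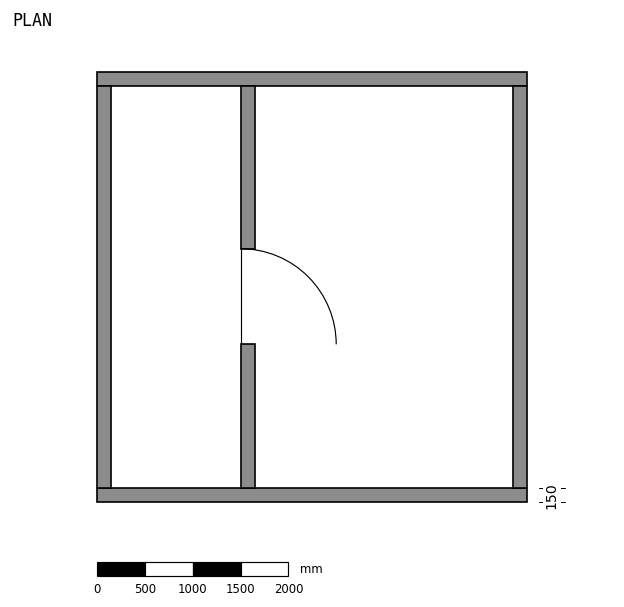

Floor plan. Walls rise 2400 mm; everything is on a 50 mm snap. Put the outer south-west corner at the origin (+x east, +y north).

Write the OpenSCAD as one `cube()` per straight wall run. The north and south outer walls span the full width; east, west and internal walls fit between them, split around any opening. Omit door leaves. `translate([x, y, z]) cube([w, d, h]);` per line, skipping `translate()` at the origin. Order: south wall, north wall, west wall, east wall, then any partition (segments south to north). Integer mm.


cube([4500, 150, 2400]);
translate([0, 4350, 0]) cube([4500, 150, 2400]);
translate([0, 150, 0]) cube([150, 4200, 2400]);
translate([4350, 150, 0]) cube([150, 4200, 2400]);
translate([1500, 150, 0]) cube([150, 1500, 2400]);
translate([1500, 2650, 0]) cube([150, 1700, 2400]);
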